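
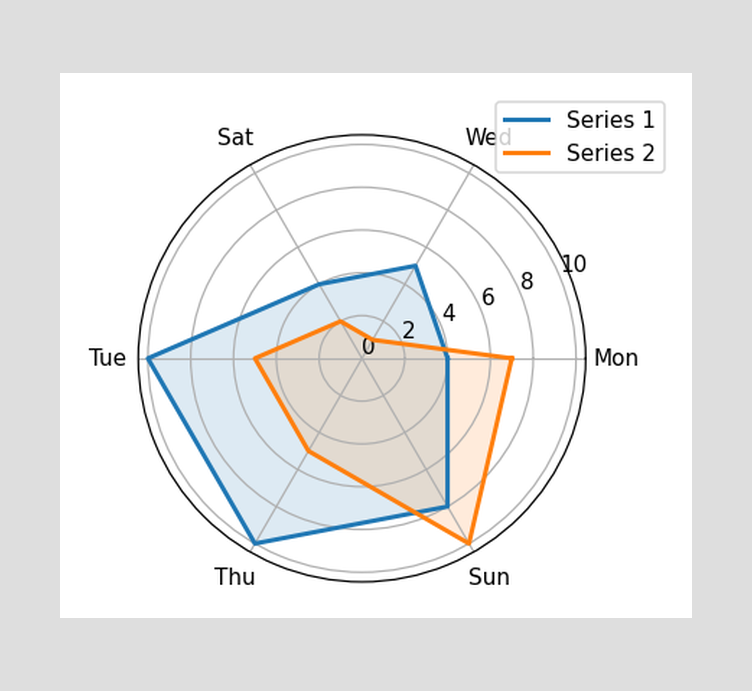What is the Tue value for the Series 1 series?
On the Tue axis, Series 1 reaches 10.

10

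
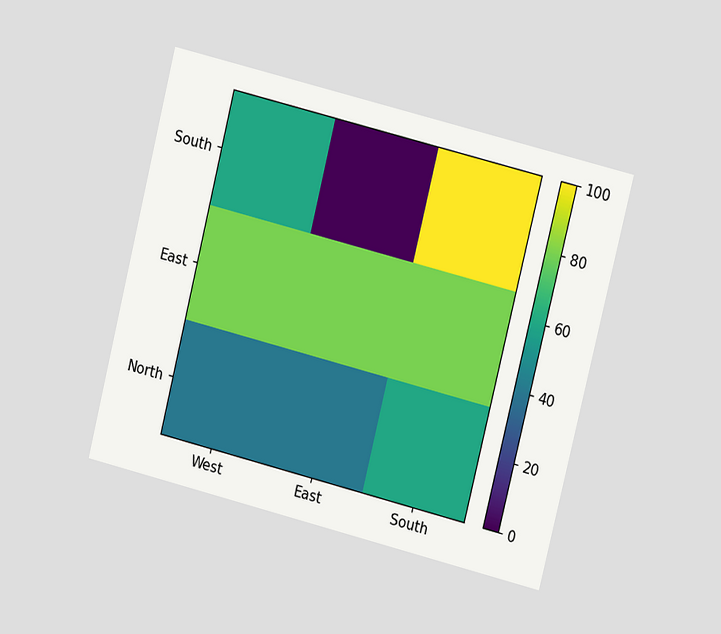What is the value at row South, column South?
The chart is tilted about 14° clockwise and viewed at a slight angle. Matching cell (South, South) against the colorbar gives 100.

100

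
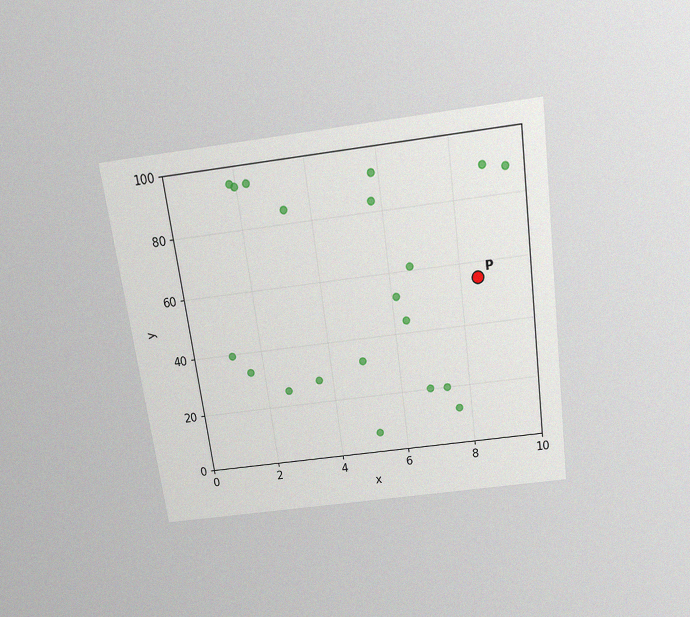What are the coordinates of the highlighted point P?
The chart is tilted about 8° counter-clockwise and viewed slightly from above, with some photo noise. Following the gridlines from P to each axis, P sits at (8.5, 55).

(8.5, 55)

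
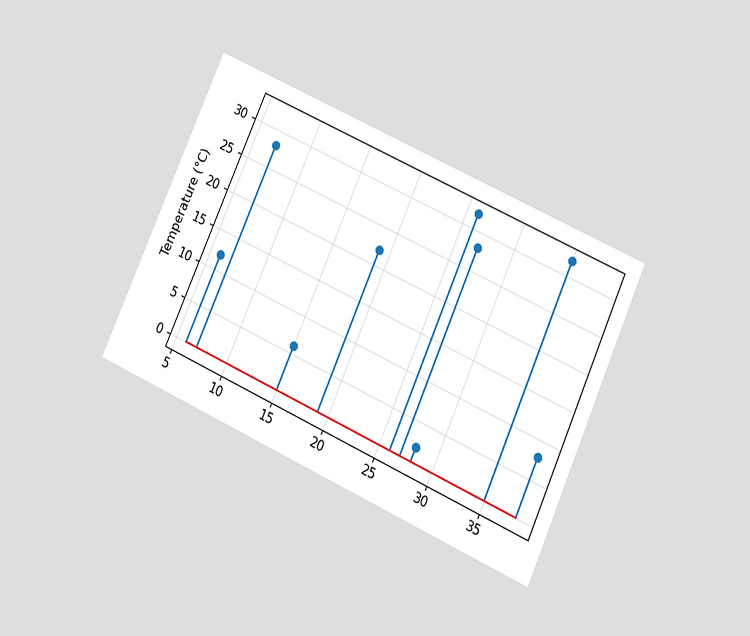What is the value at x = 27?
28°C

The chart is tilted about 24° clockwise and viewed at a slight angle. The stem at x=27 reaches 28°C.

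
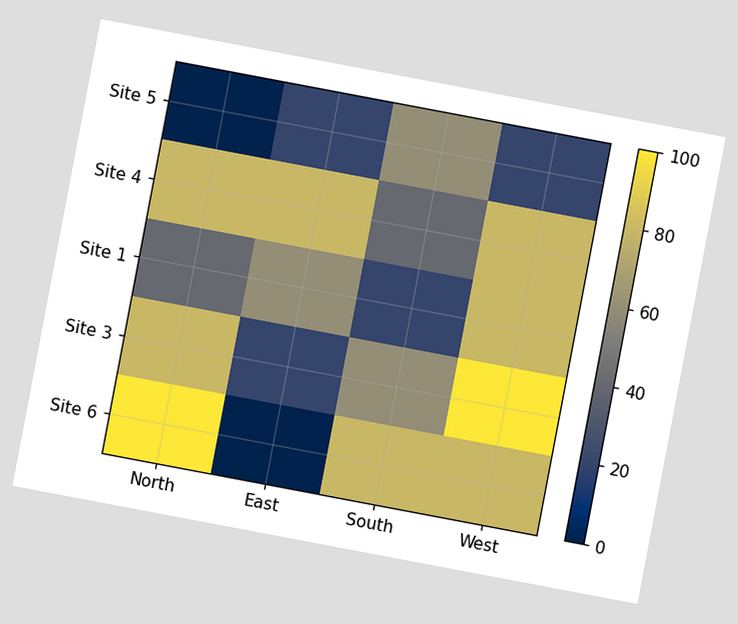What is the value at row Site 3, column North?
80

The chart is tilted about 11° clockwise. Matching cell (Site 3, North) against the colorbar gives 80.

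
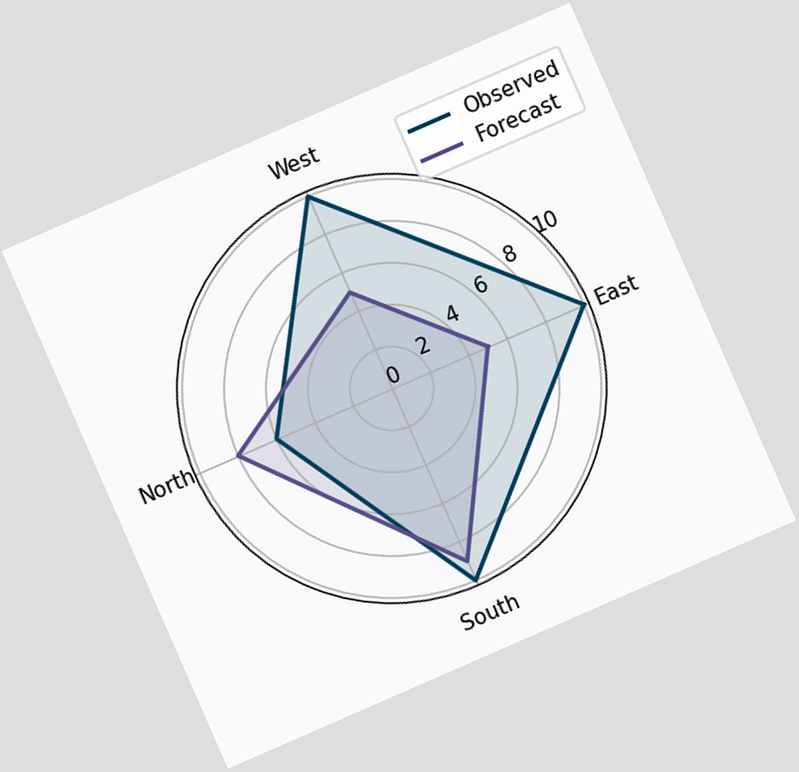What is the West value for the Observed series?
The chart is tilted about 24° counter-clockwise. On the West axis, Observed reaches 10.

10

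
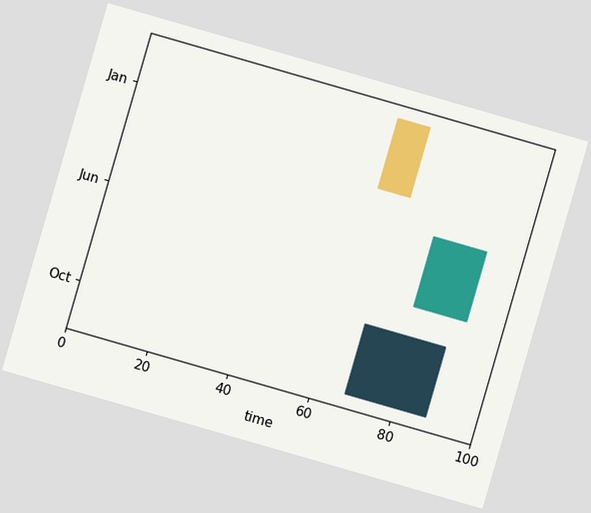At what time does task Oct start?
68

The chart is tilted about 16° clockwise. The Oct bar begins at t=68.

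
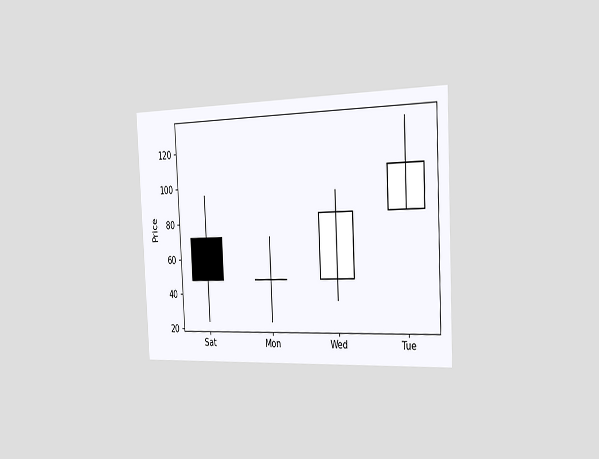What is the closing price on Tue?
The chart is tilted about 3° counter-clockwise and viewed slightly from the right. The Tue candle closes at 108.

108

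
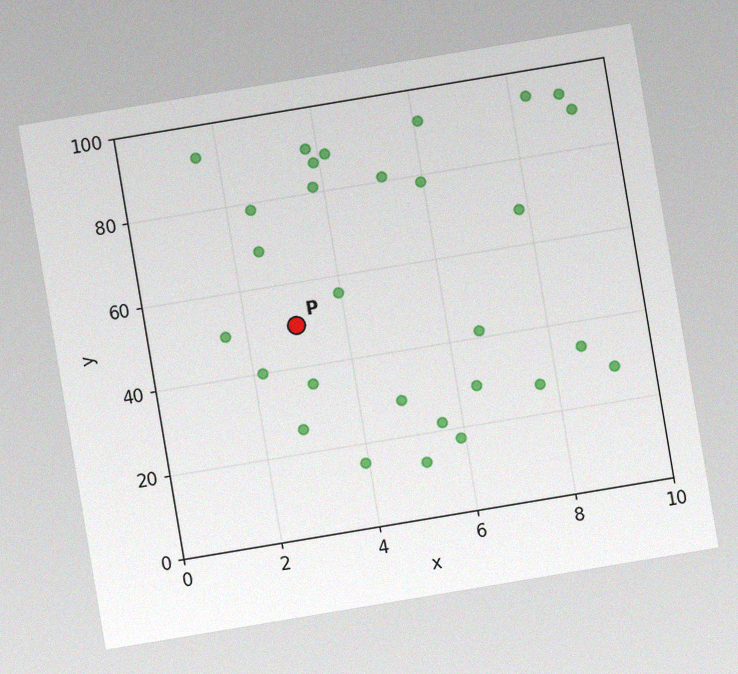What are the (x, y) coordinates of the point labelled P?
(3, 50)

The chart is tilted about 9° counter-clockwise, with some photo noise. Following the gridlines from P to each axis, P sits at (3, 50).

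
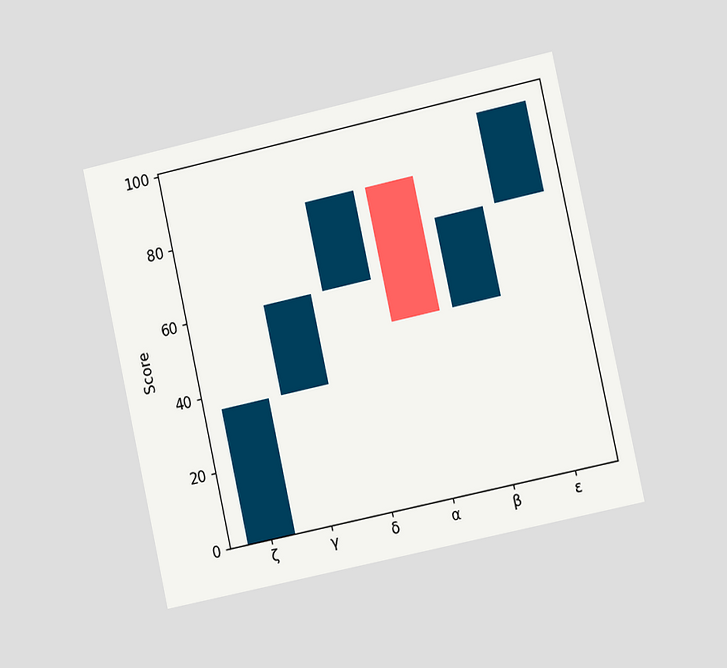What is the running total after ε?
96

The chart is tilted about 12° counter-clockwise and viewed slightly from the right. After ε the running total reaches 96.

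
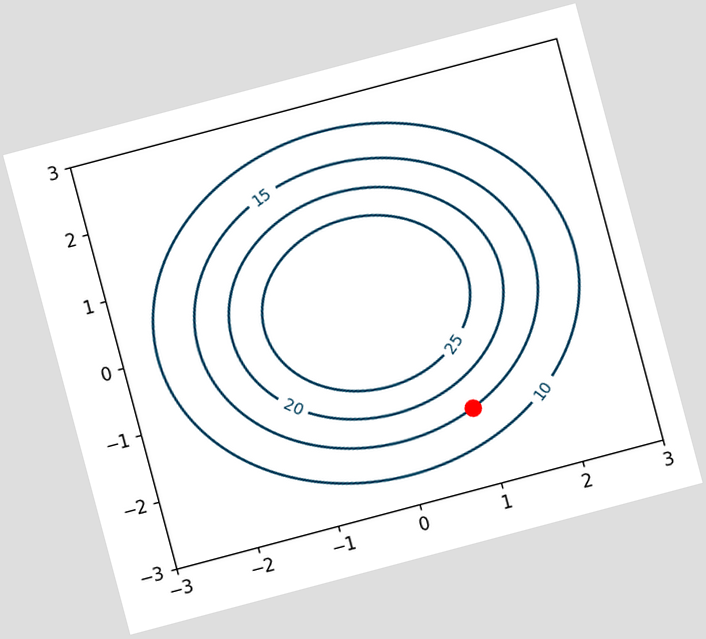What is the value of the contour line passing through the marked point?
15

The chart is tilted about 15° counter-clockwise. The marked point sits on the contour labelled 15.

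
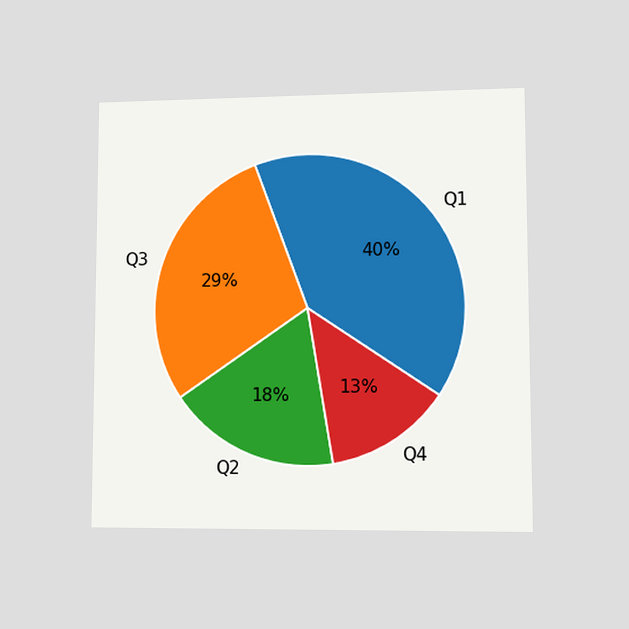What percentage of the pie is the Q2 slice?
The chart is viewed at a slight angle. The Q2 slice takes up 18% of the pie.

18%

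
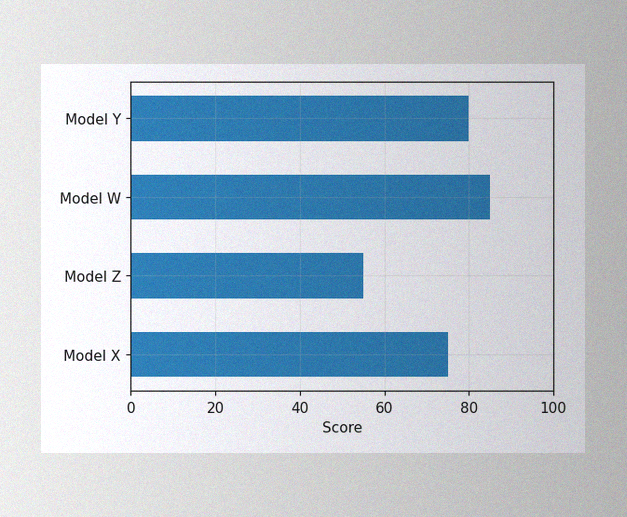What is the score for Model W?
The image has some photo noise and uneven lighting. Reading along the chart's x-axis, the Model W bar reaches 85.

85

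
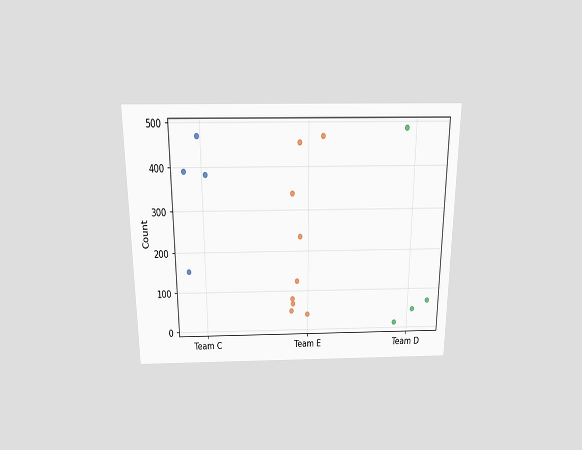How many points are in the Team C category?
4

The chart is viewed slightly from above. Counting the markers in the Team C column gives 4.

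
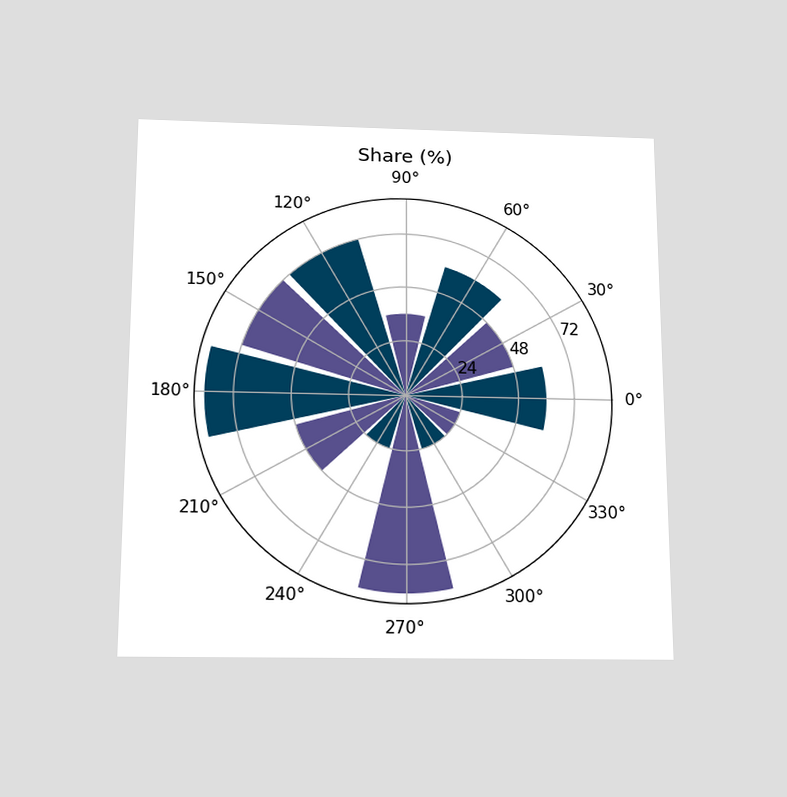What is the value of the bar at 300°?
The chart is viewed slightly from below. The bar at 300° reaches 24% on the radial axis.

24%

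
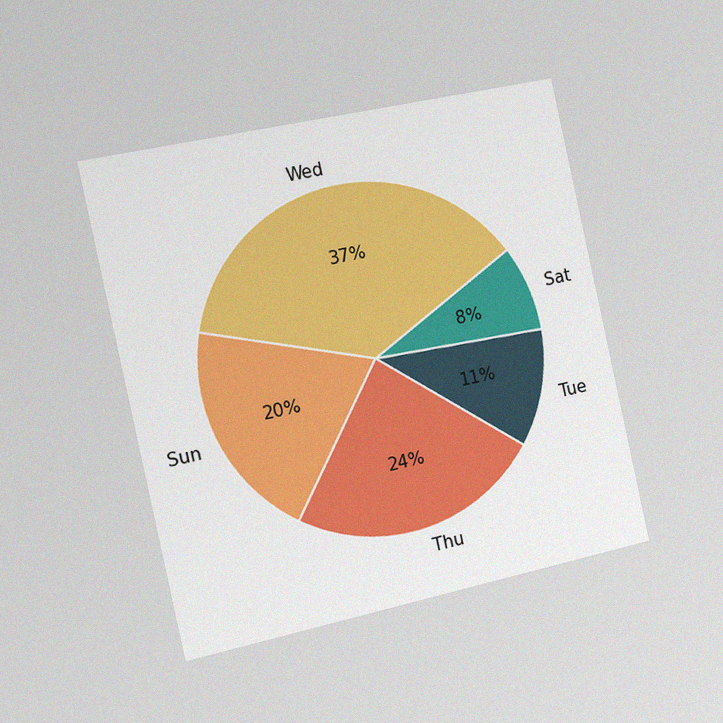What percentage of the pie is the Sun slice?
20%

The chart is tilted about 12° counter-clockwise and viewed slightly from the left, with some photo noise. The Sun slice takes up 20% of the pie.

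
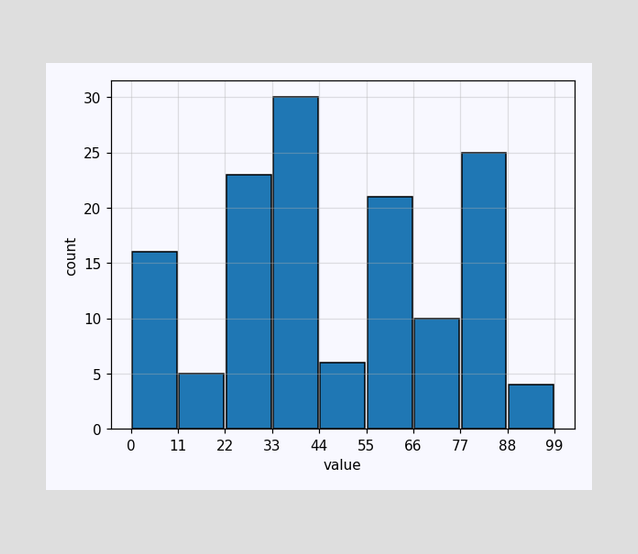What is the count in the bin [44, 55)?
The [44, 55) bin has height 6.

6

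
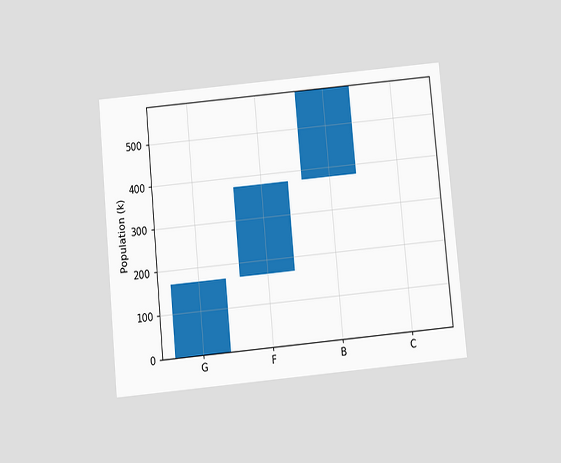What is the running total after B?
588k

The chart is tilted about 5° counter-clockwise and viewed slightly from below. After B the running total reaches 588k.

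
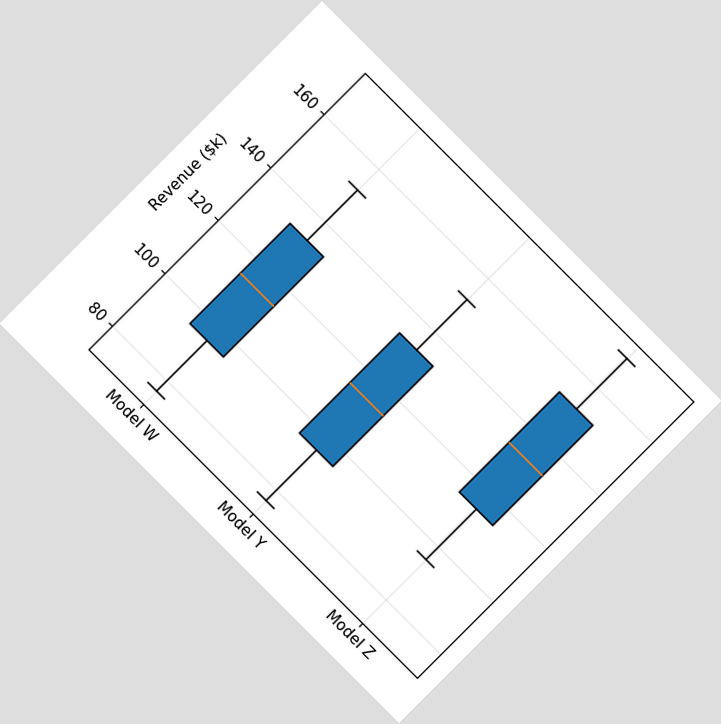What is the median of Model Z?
The chart is tilted about 45° clockwise. The median line in the Model Z box sits at $133k.

$133k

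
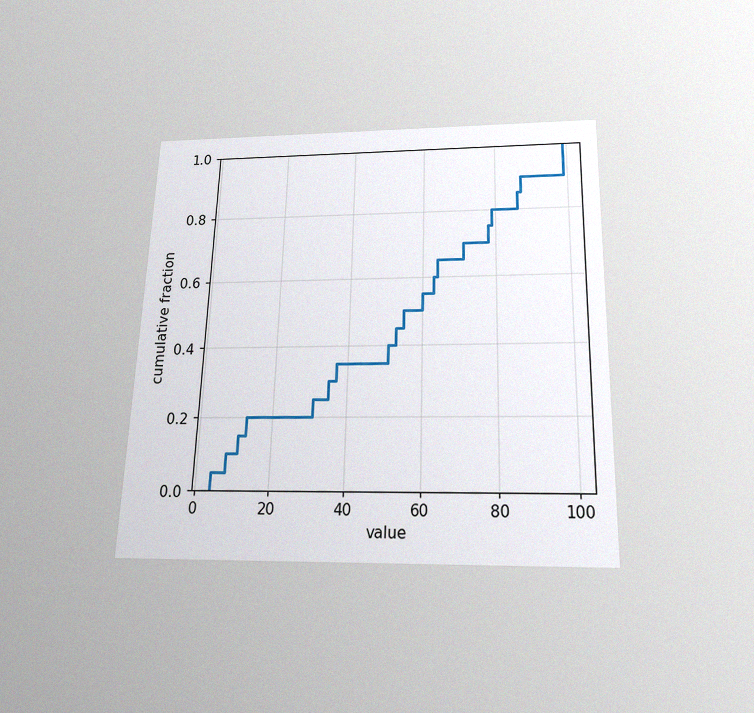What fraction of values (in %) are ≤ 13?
20%

The chart is viewed slightly from below, with some photo noise. At x=13 the ECDF step is at 20%.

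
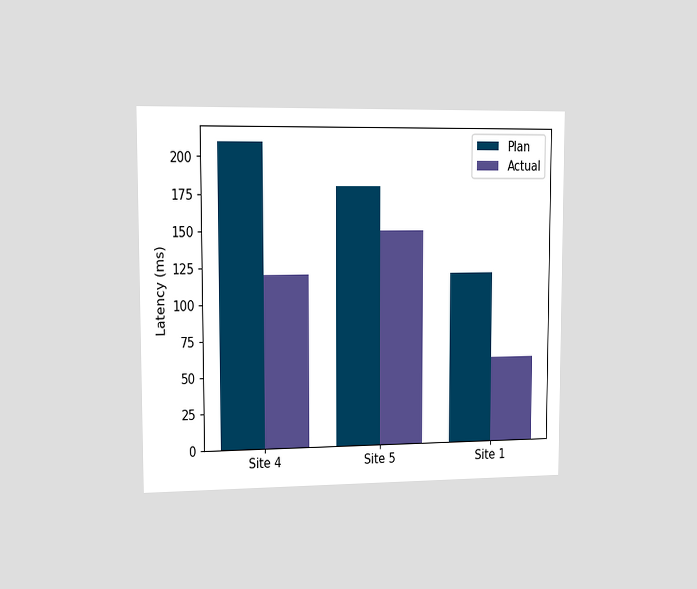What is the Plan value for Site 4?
The chart is viewed slightly from the left. The Plan bar at Site 4 reaches 210ms on the y-axis.

210ms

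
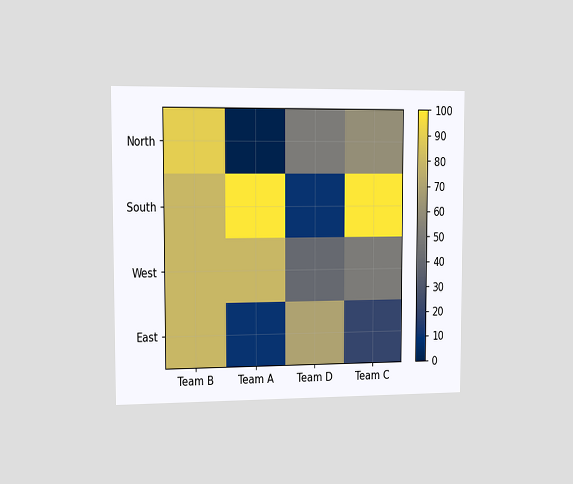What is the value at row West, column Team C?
The chart is viewed slightly from the left. Matching cell (West, Team C) against the colorbar gives 50.

50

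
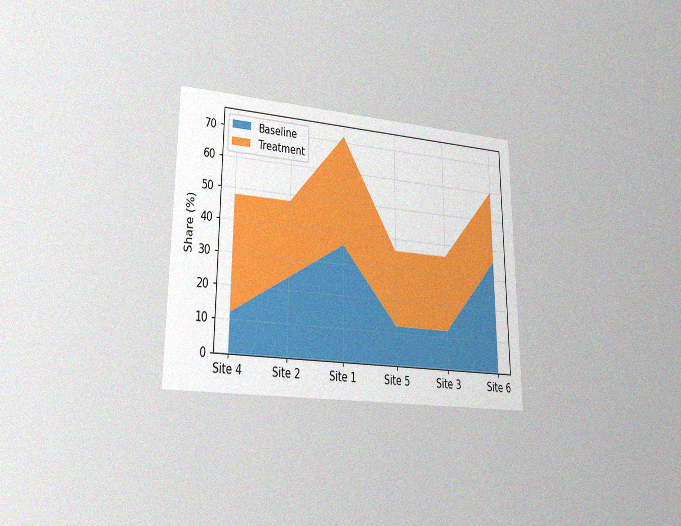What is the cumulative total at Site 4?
48%

The chart is viewed at a slight angle, with some photo noise. The stacked total at Site 4 reaches 48%.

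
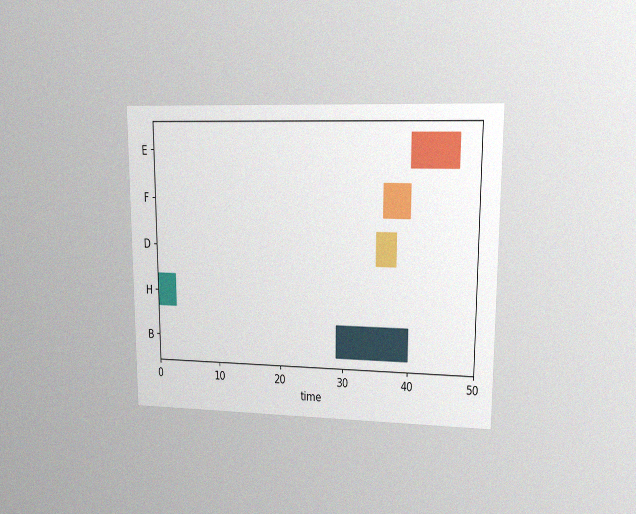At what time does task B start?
The chart is viewed at a slight angle, with some photo noise. The B bar begins at t=29.

29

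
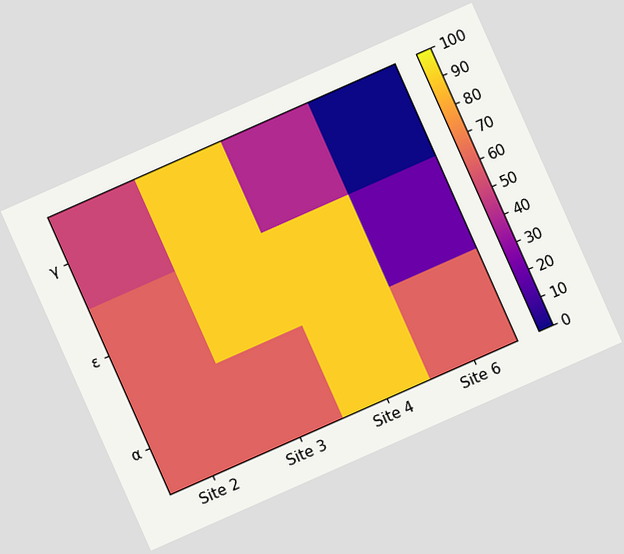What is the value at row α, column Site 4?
90

The chart is tilted about 24° counter-clockwise. Matching cell (α, Site 4) against the colorbar gives 90.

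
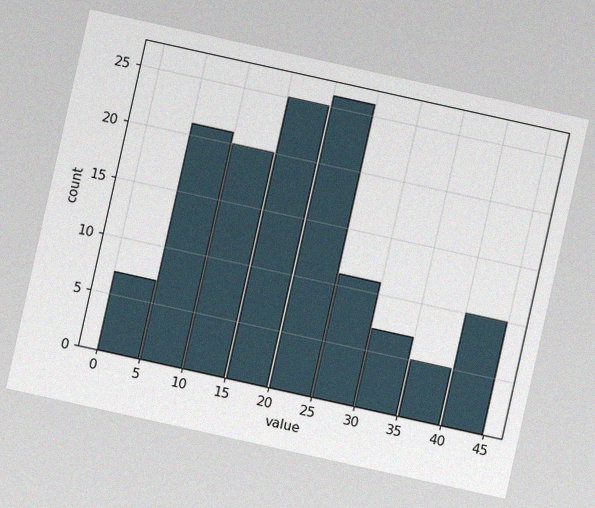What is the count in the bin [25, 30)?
The chart is tilted about 12° clockwise, with some photo noise. The [25, 30) bin has height 11.

11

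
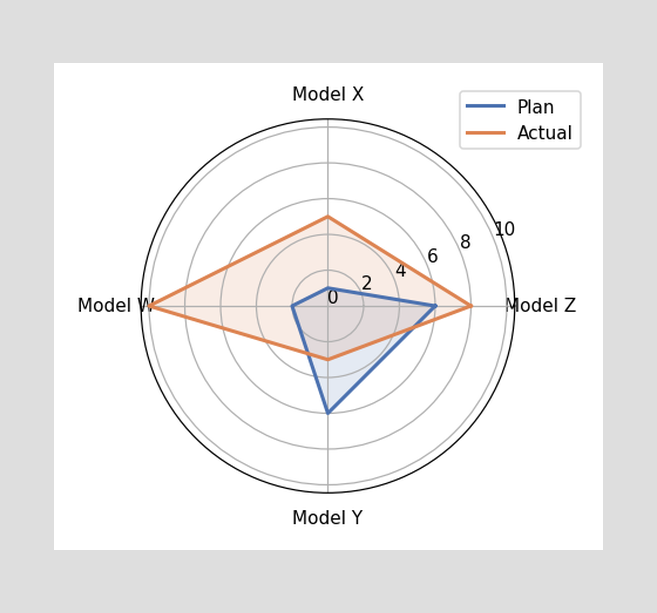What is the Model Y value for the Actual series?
On the Model Y axis, Actual reaches 3.

3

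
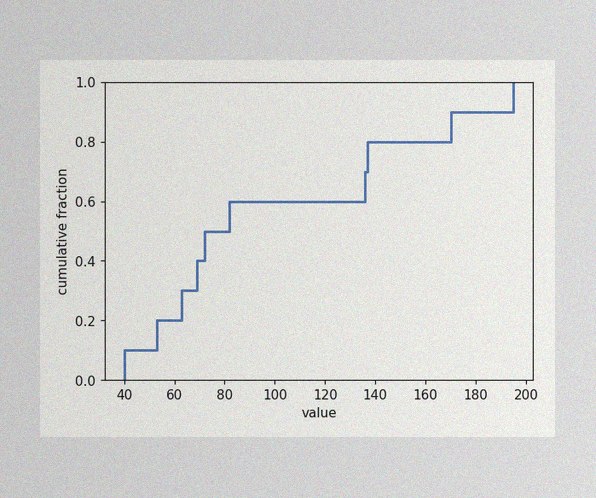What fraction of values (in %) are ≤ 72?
The image has some photo noise and uneven lighting. At x=72 the ECDF step is at 50%.

50%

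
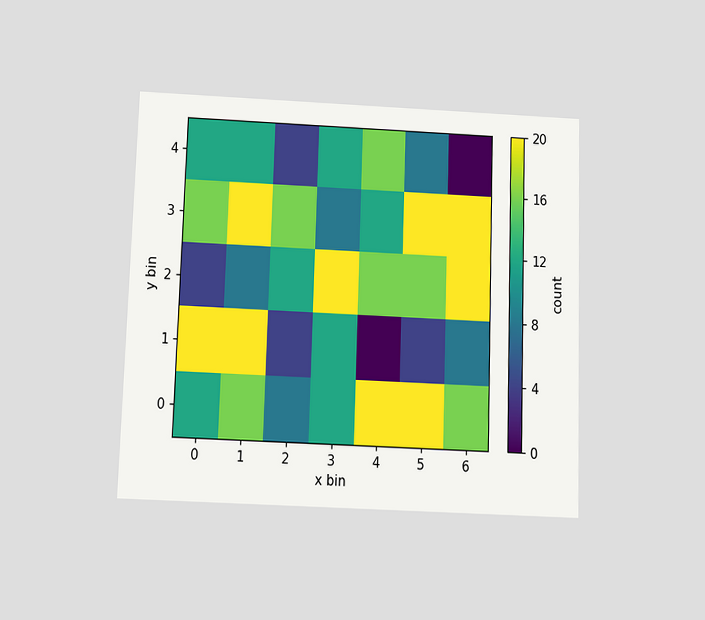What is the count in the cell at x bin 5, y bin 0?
20

The chart is viewed slightly from below. Matching the cell (5, 0) against the colorbar gives 20.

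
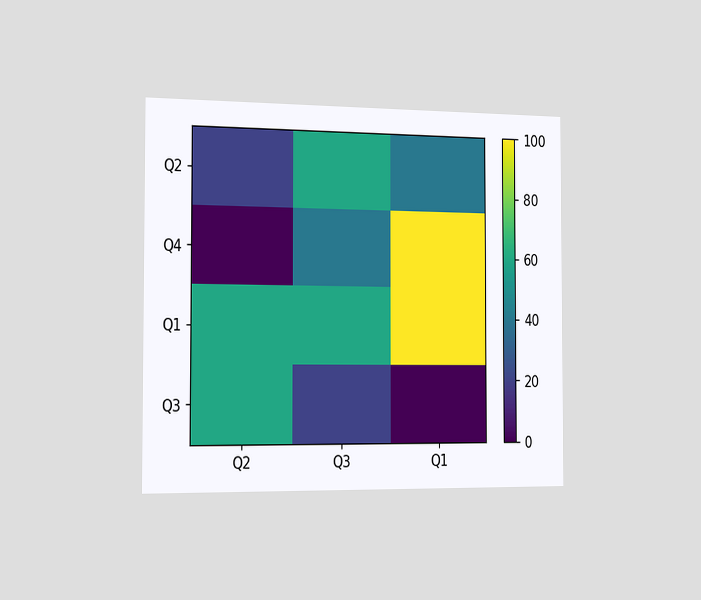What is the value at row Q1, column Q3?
60

The chart is viewed slightly from the left. Matching cell (Q1, Q3) against the colorbar gives 60.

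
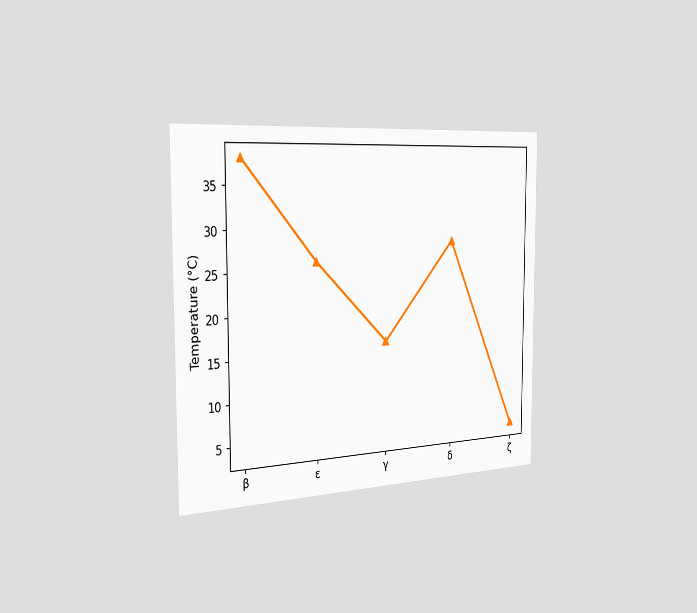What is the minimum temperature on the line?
4°C

The chart is viewed slightly from the left. The lowest point is at ζ, and reading across to the y-axis gives 4°C.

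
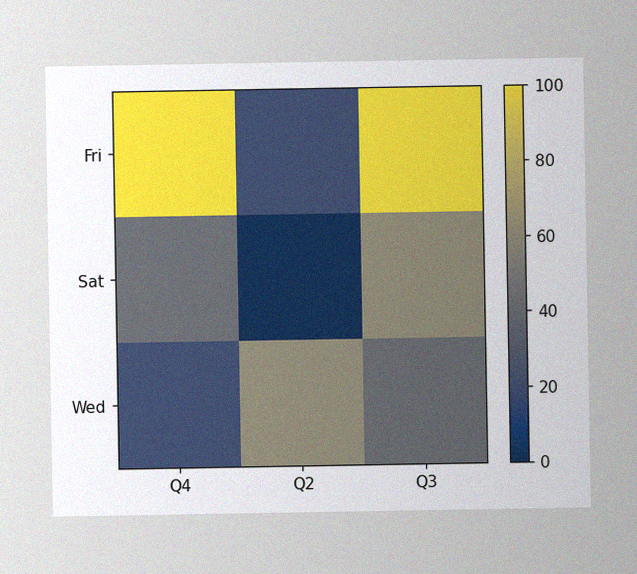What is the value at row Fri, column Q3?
The image has some photo noise and uneven lighting. Matching cell (Fri, Q3) against the colorbar gives 100.

100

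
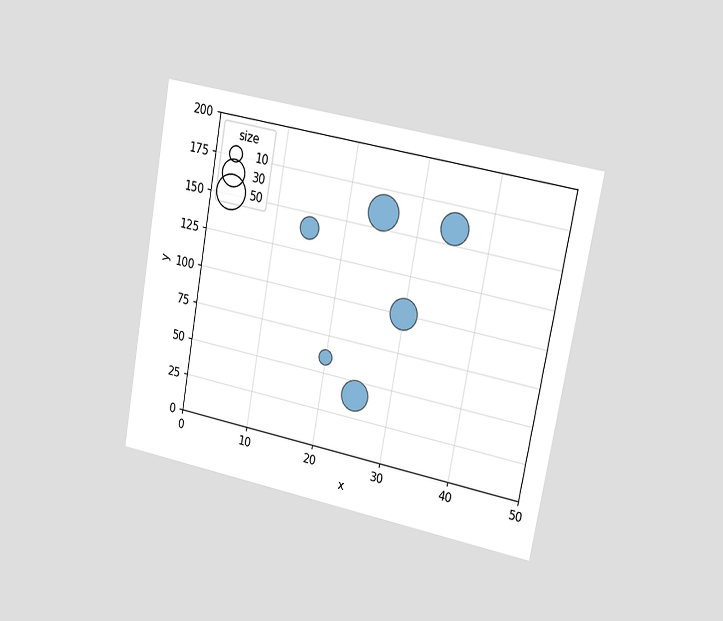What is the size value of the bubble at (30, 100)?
The chart is tilted about 10° clockwise and viewed slightly from the right. Matching the bubble at (30, 100) against the size legend gives 40.

40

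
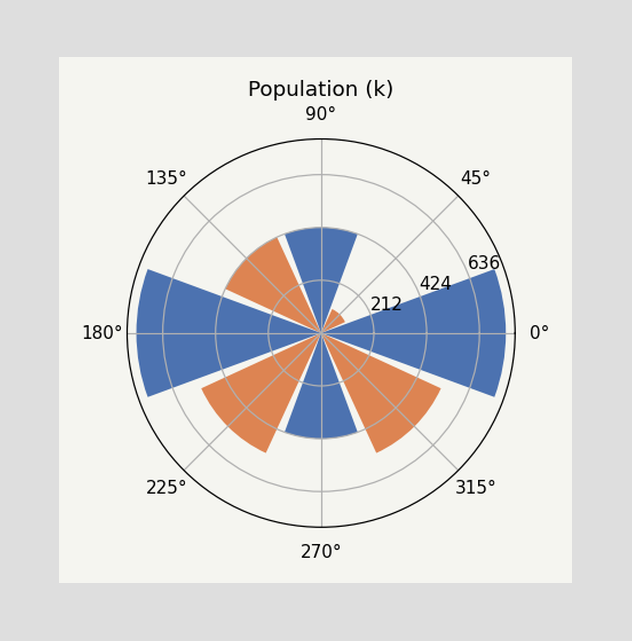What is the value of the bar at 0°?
The bar at 0° reaches 742k on the radial axis.

742k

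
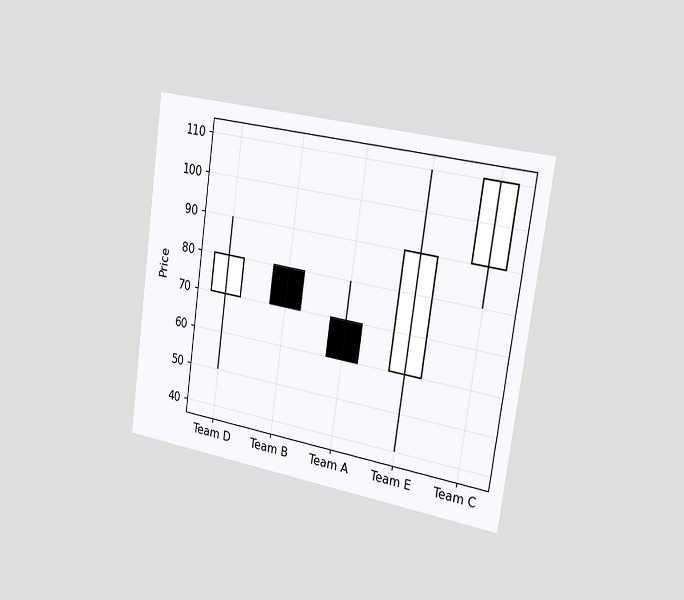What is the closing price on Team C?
The chart is tilted about 8° clockwise and viewed slightly from the right. The Team C candle closes at 110.

110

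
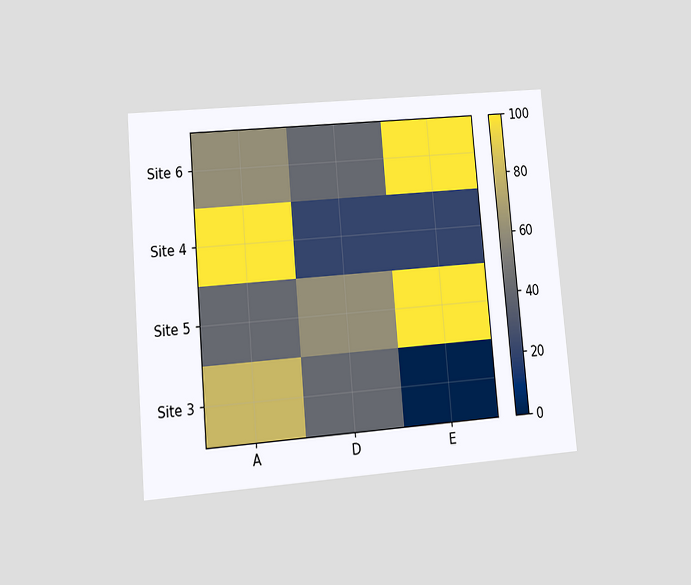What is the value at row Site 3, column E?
0

The chart is tilted about 5° counter-clockwise and viewed at a slight angle. Matching cell (Site 3, E) against the colorbar gives 0.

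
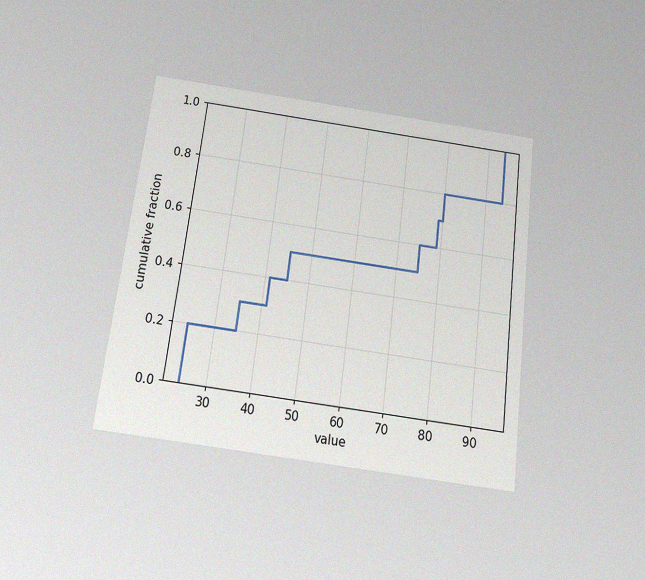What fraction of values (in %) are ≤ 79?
The chart is tilted about 7° clockwise and viewed slightly from below, with some photo noise. At x=79 the ECDF step is at 70%.

70%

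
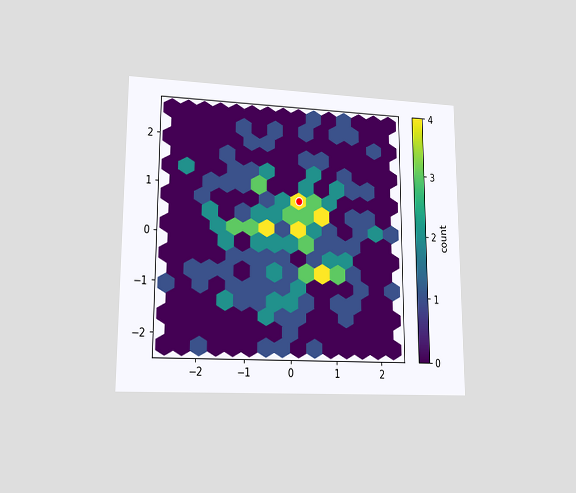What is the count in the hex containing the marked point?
4

The chart is viewed at a slight angle. The marked hex reads 4 on the colorbar.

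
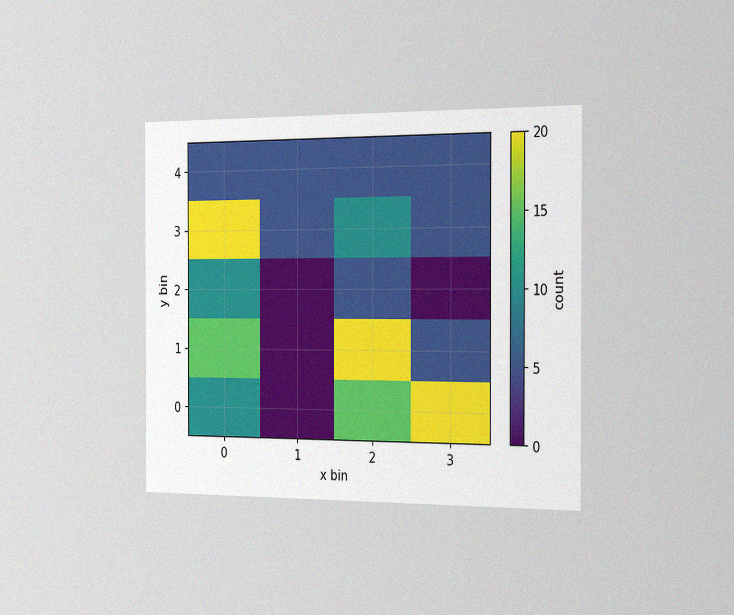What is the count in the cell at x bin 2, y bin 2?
5

The chart is viewed slightly from the right, with some photo noise. Matching the cell (2, 2) against the colorbar gives 5.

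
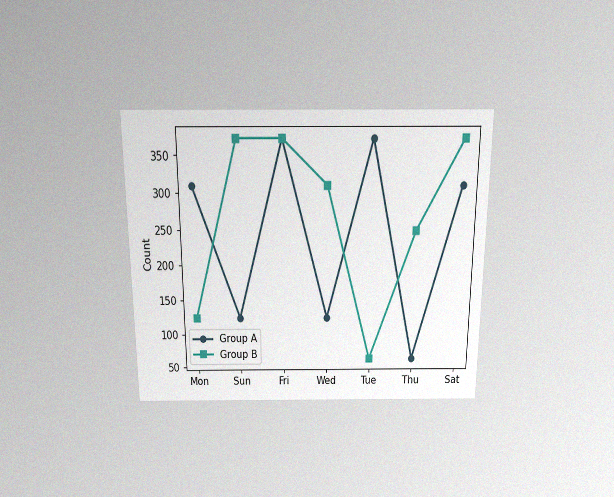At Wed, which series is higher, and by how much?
The chart is viewed slightly from above, with some photo noise. At Wed, Group B sits above the other line by 186.

Group B, by 186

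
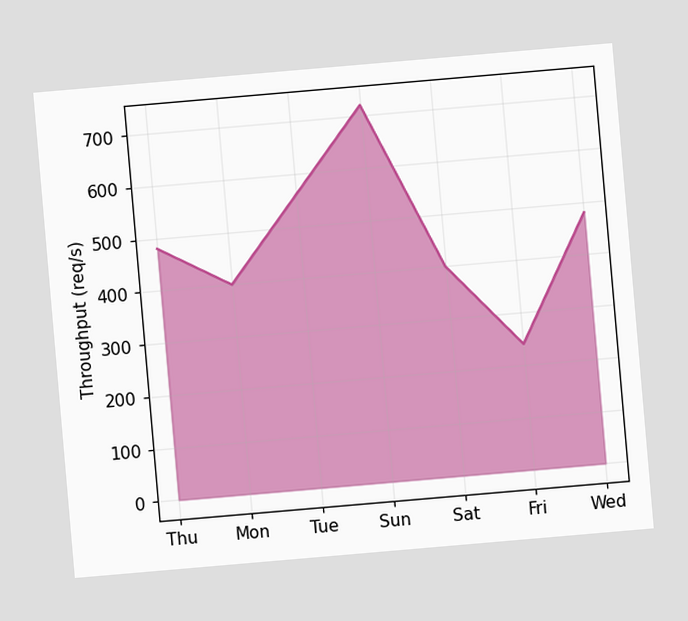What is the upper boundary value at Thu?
The chart is tilted about 5° counter-clockwise. At Thu the upper boundary is at 480req/s.

480req/s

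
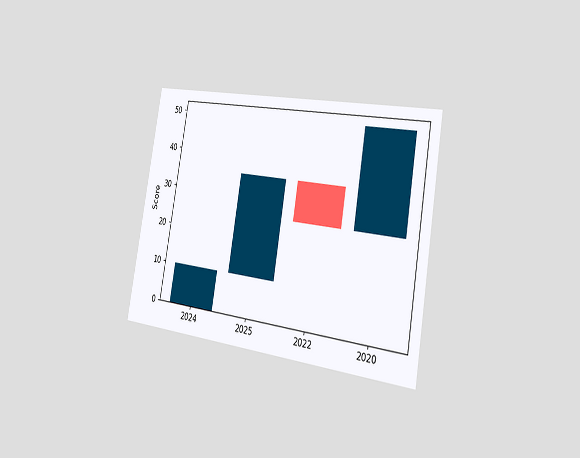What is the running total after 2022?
The chart is tilted about 10° clockwise and viewed slightly from the right. After 2022 the running total reaches 25.

25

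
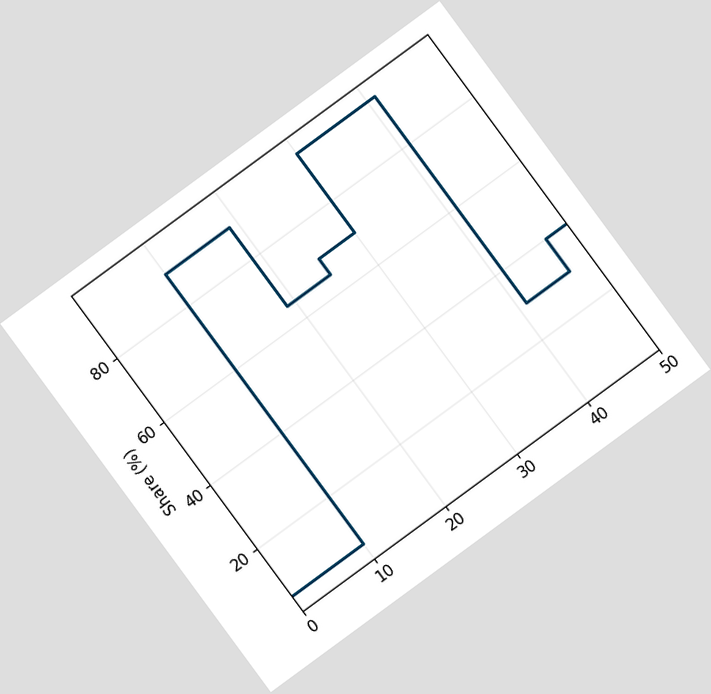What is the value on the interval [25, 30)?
The chart is tilted about 36° counter-clockwise. On [25, 30) the step sits at 70%.

70%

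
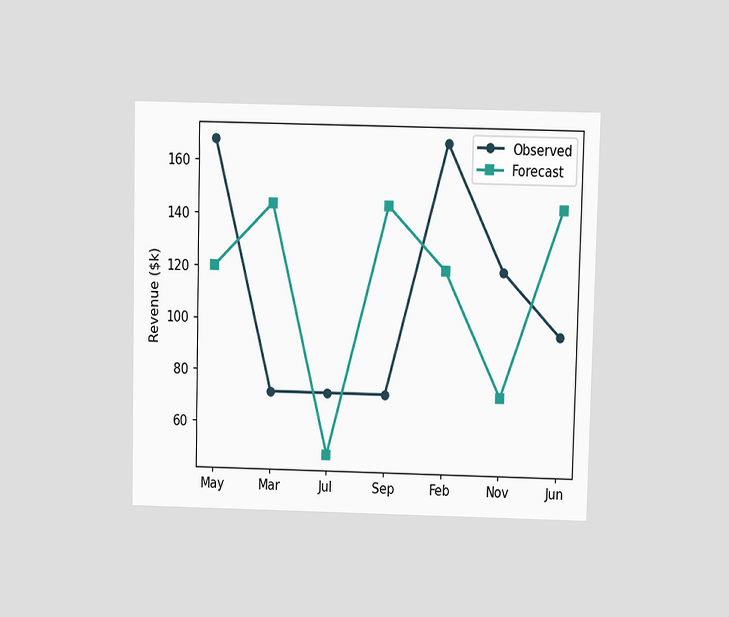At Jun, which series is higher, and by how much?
Forecast, by $48k

The chart is viewed at a slight angle. At Jun, Forecast sits above the other line by $48k.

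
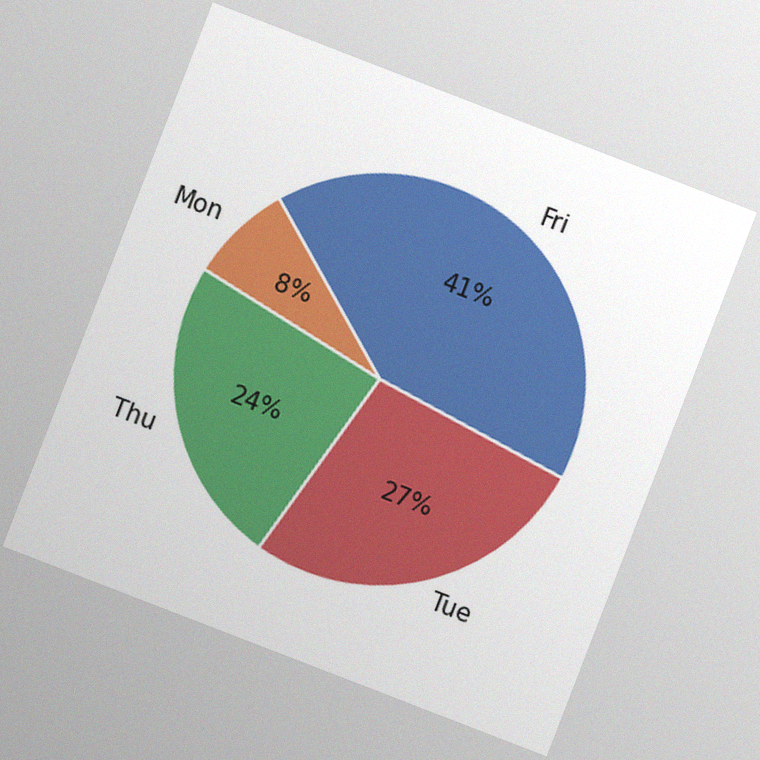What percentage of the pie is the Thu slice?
24%

The chart is tilted about 21° clockwise, with some photo noise. The Thu slice takes up 24% of the pie.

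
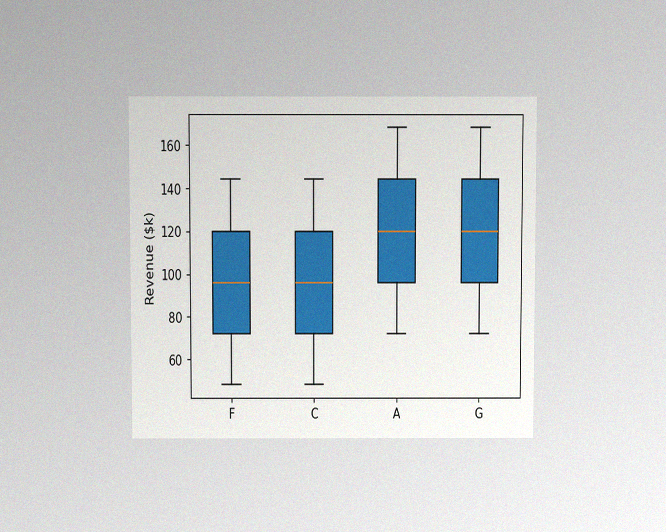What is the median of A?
The chart is viewed slightly from above, with some photo noise. The median line in the A box sits at $120k.

$120k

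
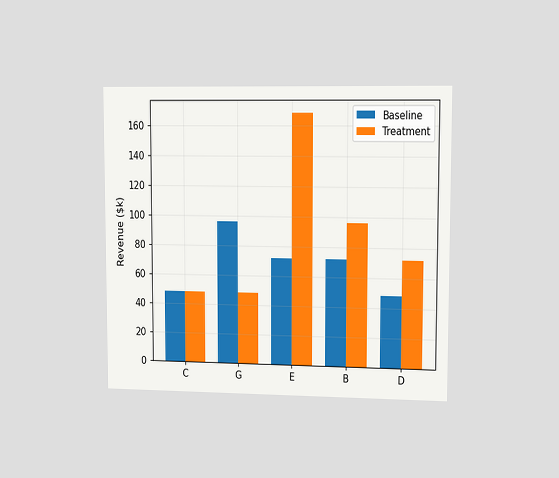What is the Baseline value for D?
The chart is viewed slightly from the right. The Baseline bar at D reaches $48k on the y-axis.

$48k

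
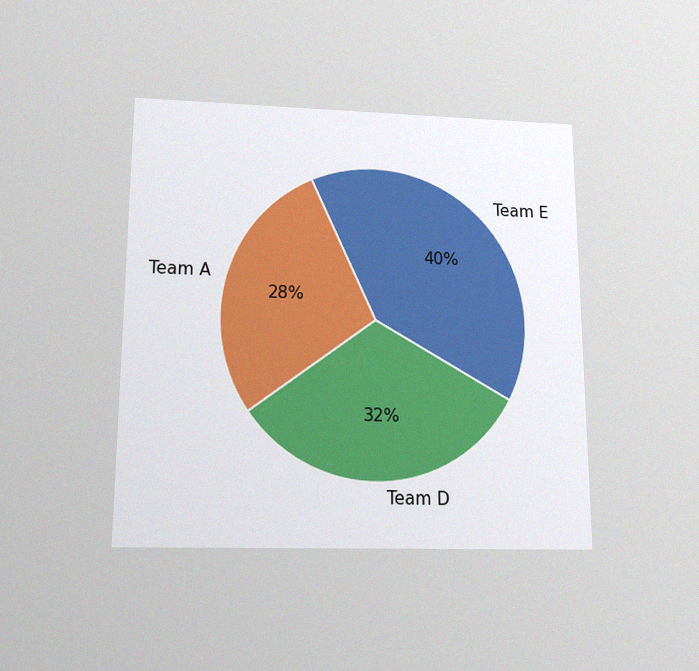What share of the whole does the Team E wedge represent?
40%

The chart is viewed slightly from below, with some photo noise. The Team E slice takes up 40% of the pie.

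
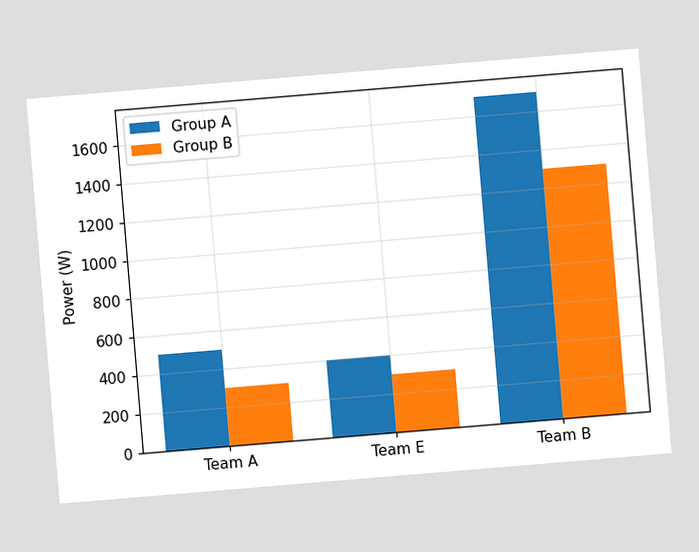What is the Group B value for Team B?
1300W

The chart is tilted about 5° counter-clockwise. The Group B bar at Team B reaches 1300W on the y-axis.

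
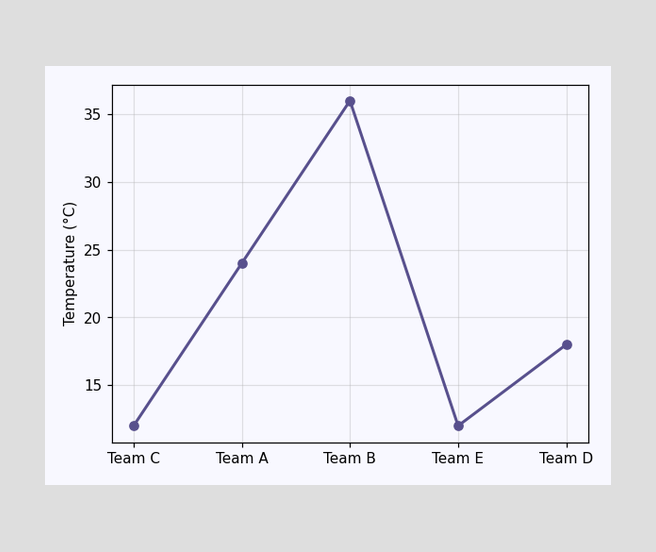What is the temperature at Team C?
12°C

At Team C, the line is at 12°C.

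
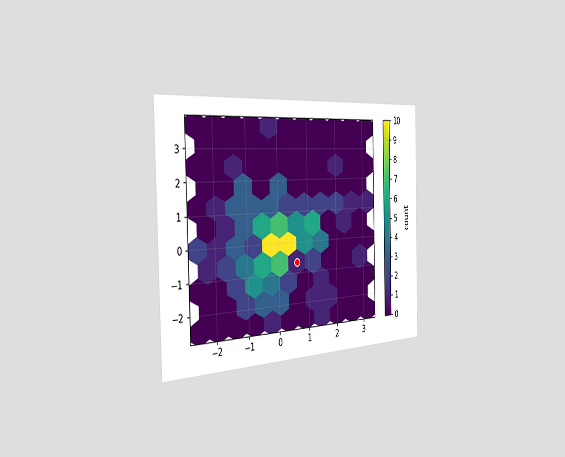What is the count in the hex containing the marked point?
1

The chart is viewed slightly from the left. The marked hex reads 1 on the colorbar.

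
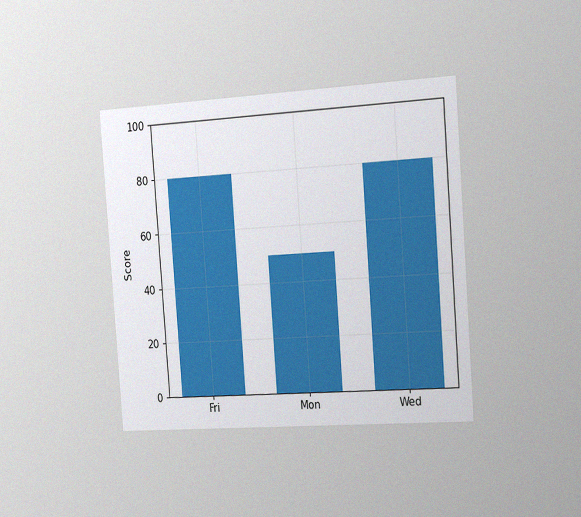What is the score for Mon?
The chart is tilted about 4° counter-clockwise and viewed slightly from the right, with some photo noise. Reading along the chart's y-axis, the Mon bar reaches 50.

50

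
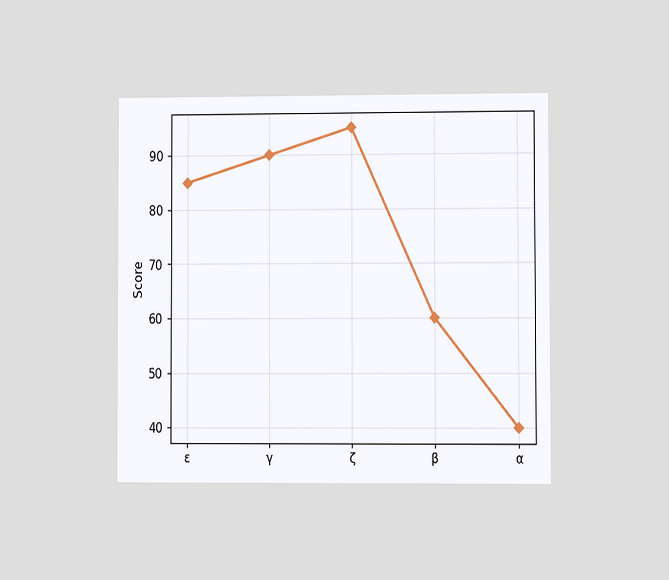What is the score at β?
60

The chart is viewed at a slight angle. At β, the line is at 60.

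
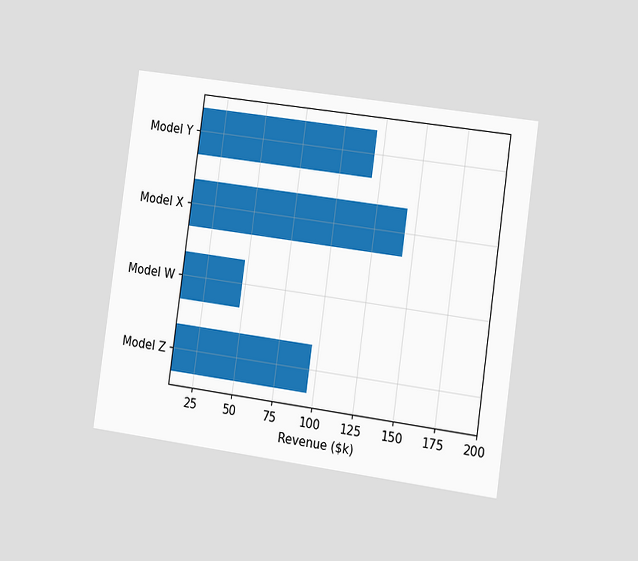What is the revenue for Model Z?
$96k

The chart is tilted about 8° clockwise and viewed slightly from the right. Reading along the chart's x-axis, the Model Z bar reaches $96k.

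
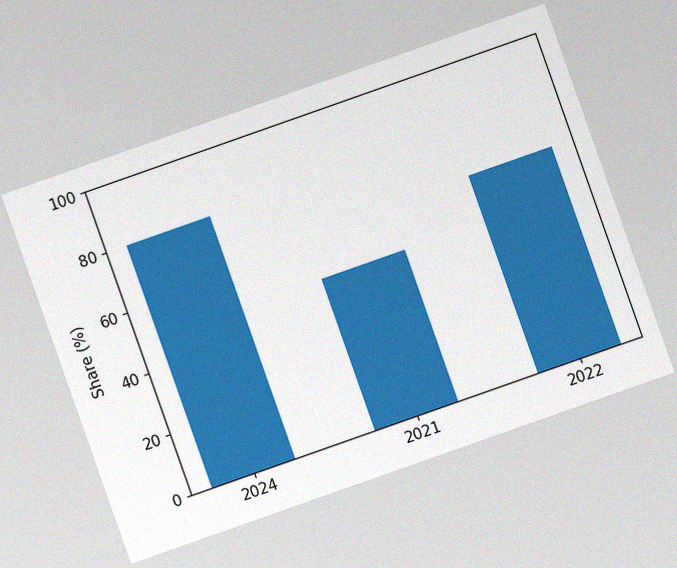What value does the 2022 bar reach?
65%

The chart is tilted about 19° counter-clockwise, with some photo noise. Reading along the chart's y-axis, the 2022 bar reaches 65%.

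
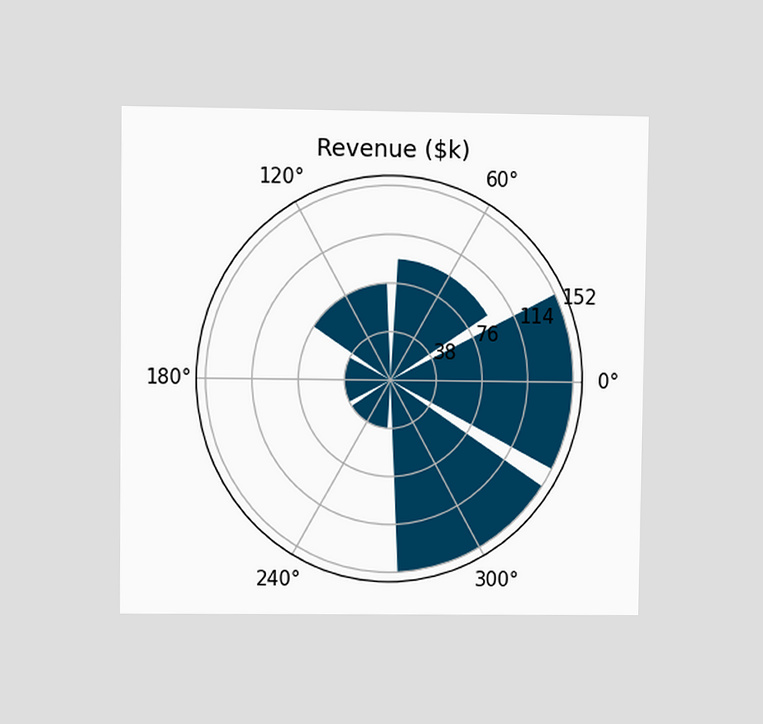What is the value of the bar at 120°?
$76k

The chart is viewed at a slight angle. The bar at 120° reaches $76k on the radial axis.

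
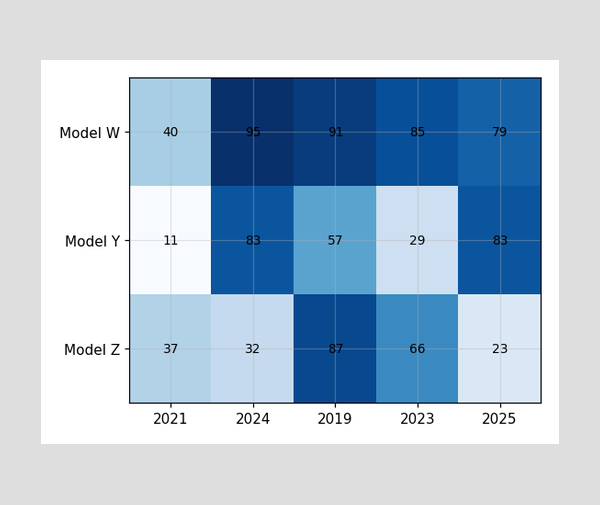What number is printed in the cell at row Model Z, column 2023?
The (Model Z, 2023) cell reads 66.

66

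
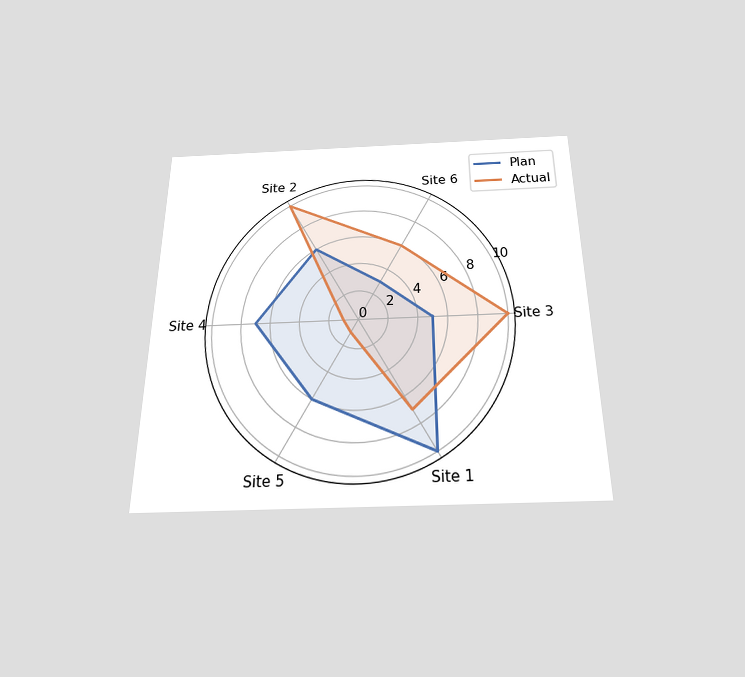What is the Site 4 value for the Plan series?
7

The chart is viewed slightly from below. On the Site 4 axis, Plan reaches 7.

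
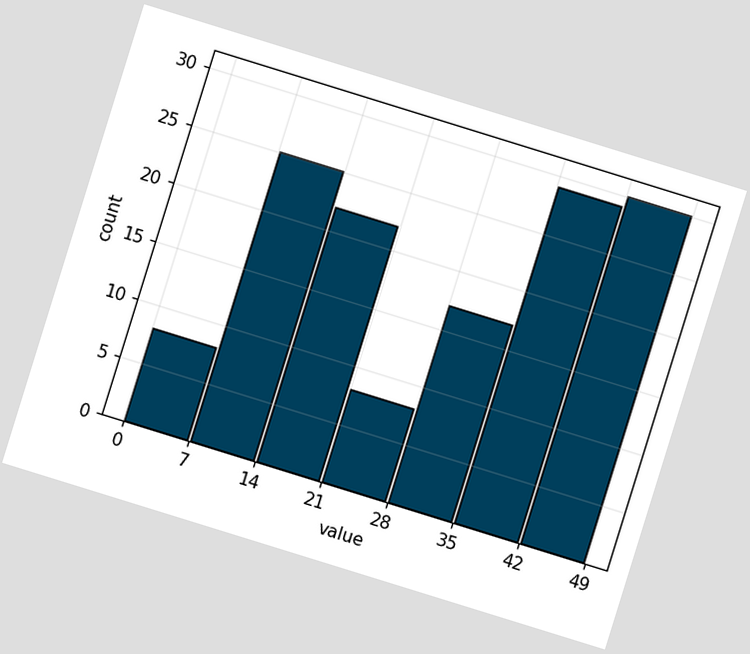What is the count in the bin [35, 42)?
29

The chart is tilted about 17° clockwise. The [35, 42) bin has height 29.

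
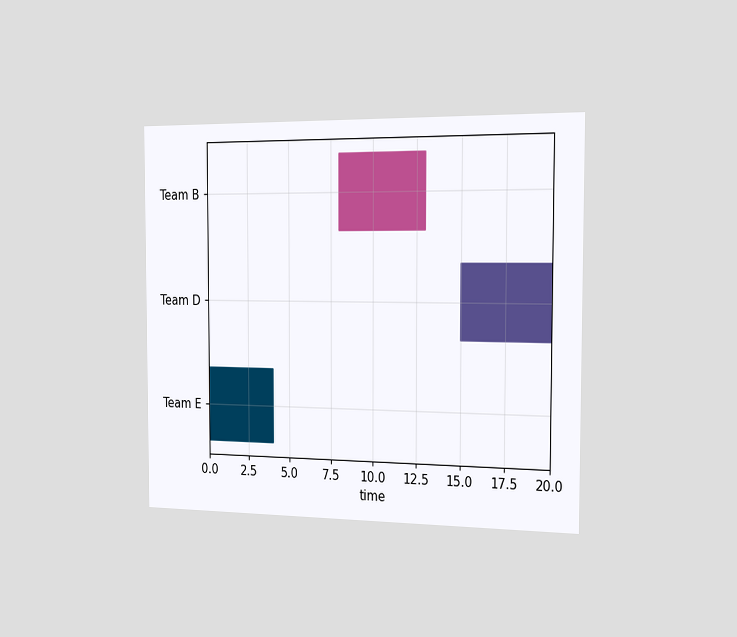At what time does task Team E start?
0

The chart is viewed slightly from the right. The Team E bar begins at t=0.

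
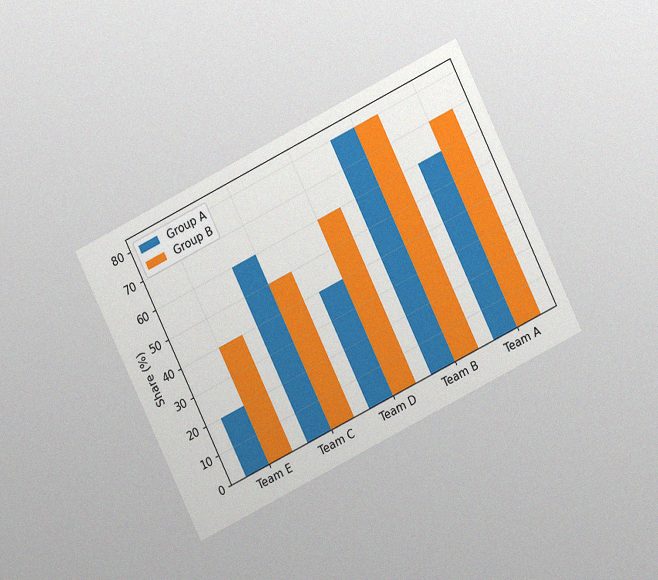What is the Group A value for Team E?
20%

The chart is tilted about 26° counter-clockwise and viewed at a slight angle, with some photo noise. The Group A bar at Team E reaches 20% on the y-axis.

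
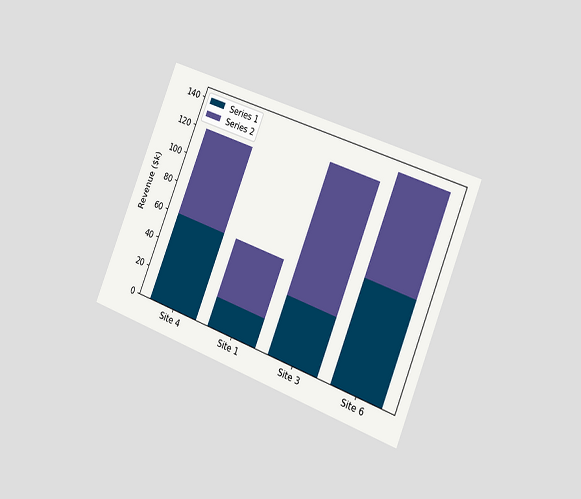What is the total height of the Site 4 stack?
The chart is tilted about 22° clockwise and viewed slightly from the right. The Site 4 stack's top reaches $120k on the y-axis.

$120k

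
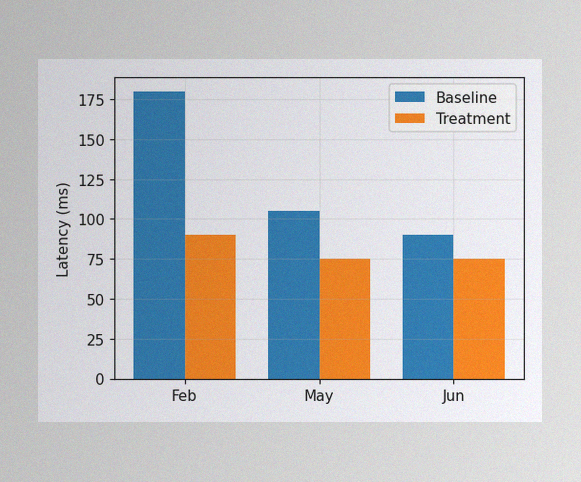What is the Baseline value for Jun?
The image has some photo noise and uneven lighting. The Baseline bar at Jun reaches 90ms on the y-axis.

90ms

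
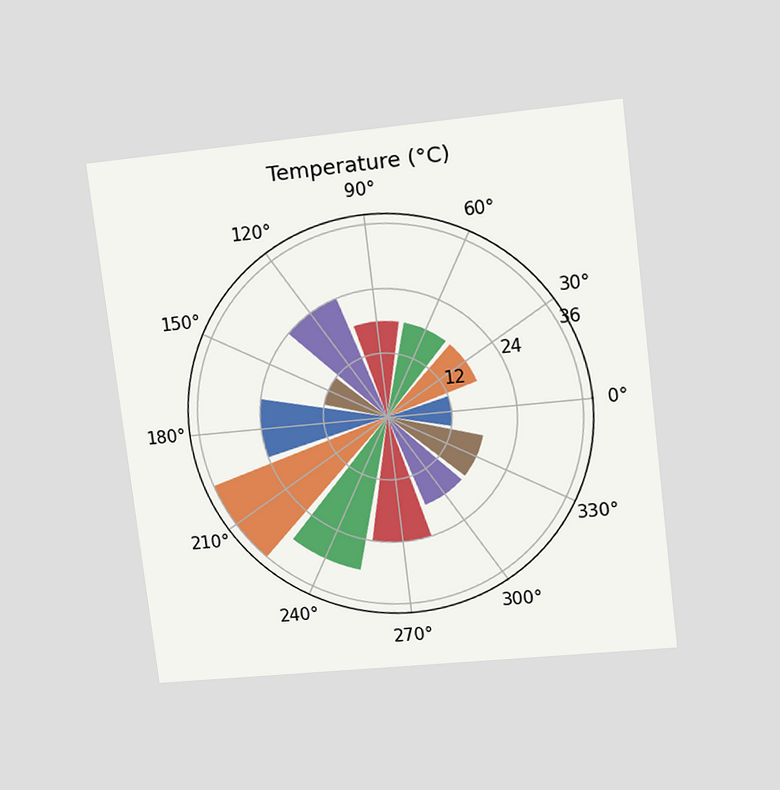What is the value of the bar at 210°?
The chart is tilted about 7° counter-clockwise and viewed at a slight angle. The bar at 210° reaches 36°C on the radial axis.

36°C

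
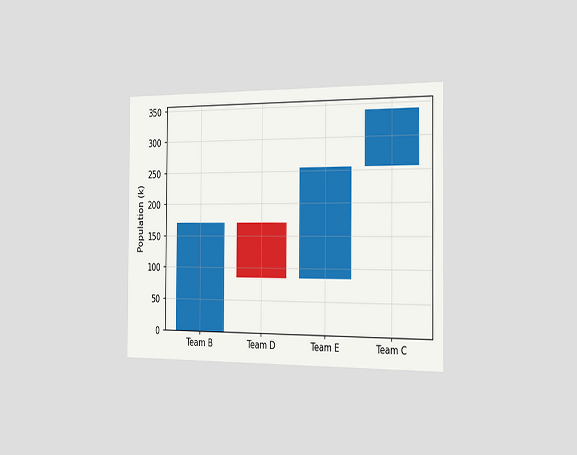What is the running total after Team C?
The chart is viewed slightly from the right. After Team C the running total reaches 340k.

340k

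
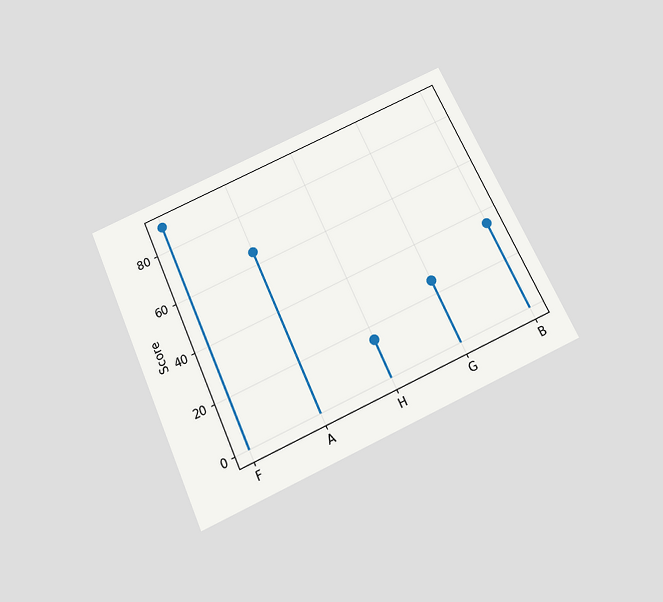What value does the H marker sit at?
15

The chart is tilted about 24° counter-clockwise and viewed slightly from below. The H marker sits at 15.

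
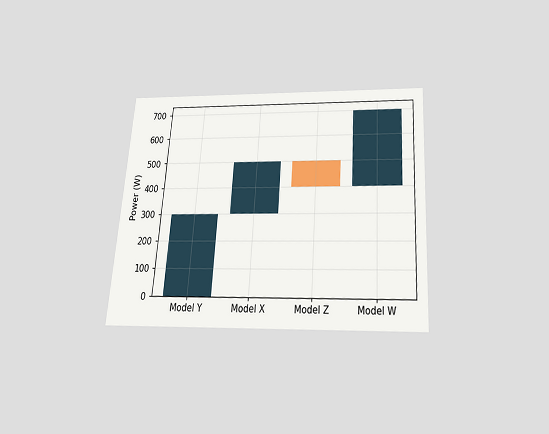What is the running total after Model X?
The chart is tilted about 4° clockwise and viewed slightly from below. After Model X the running total reaches 500W.

500W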